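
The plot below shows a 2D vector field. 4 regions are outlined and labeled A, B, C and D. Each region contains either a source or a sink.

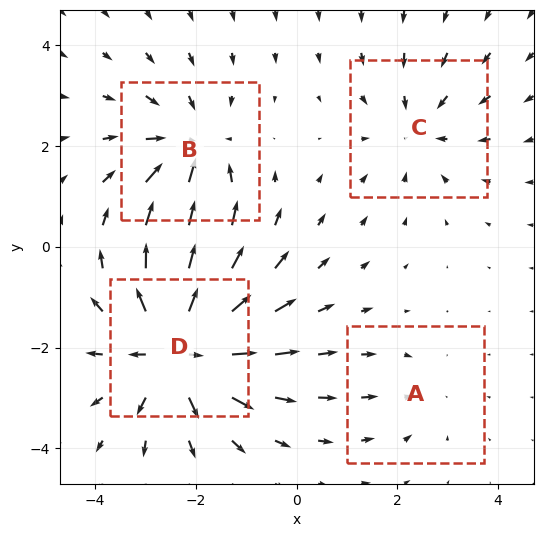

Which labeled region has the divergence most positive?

Divergence at each region's feature centre — A: about -2, B: about -4, C: about -3, D: about +7. Region D is most positive.

D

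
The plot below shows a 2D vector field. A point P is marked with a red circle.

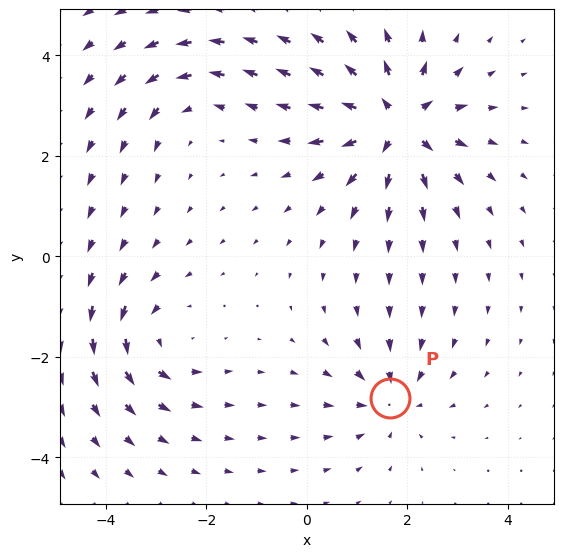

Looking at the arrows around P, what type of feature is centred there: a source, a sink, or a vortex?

sink

At P (1.7, -2.8) the arrows converge inward. Divergence about -3, curl ≈0 — negative divergence with near-zero curl is a sink.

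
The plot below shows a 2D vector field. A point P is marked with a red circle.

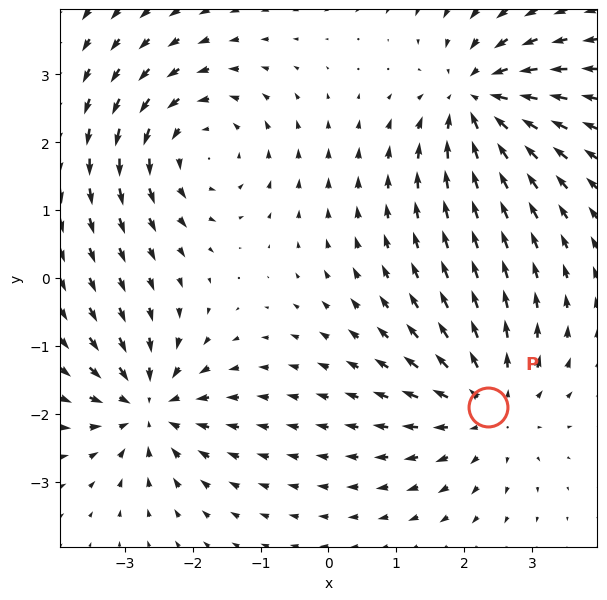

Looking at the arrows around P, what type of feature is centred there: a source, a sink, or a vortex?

At P (2.3, -1.9) the arrows spread outward. Divergence about +5, curl ≈0 — positive divergence with near-zero curl is a source.

source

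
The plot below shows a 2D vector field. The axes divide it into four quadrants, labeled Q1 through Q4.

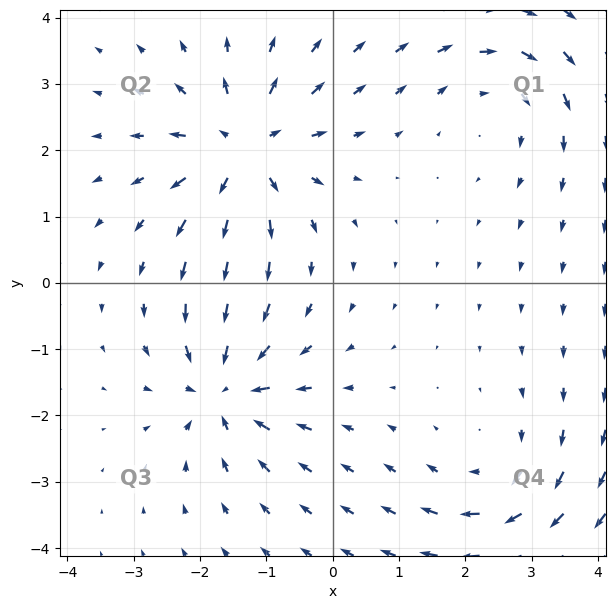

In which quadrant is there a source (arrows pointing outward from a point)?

The source sits at approximately (-1.3, 2.0), which lies in quadrant Q2. The divergence there is about +5, positive as expected for a source.

Q2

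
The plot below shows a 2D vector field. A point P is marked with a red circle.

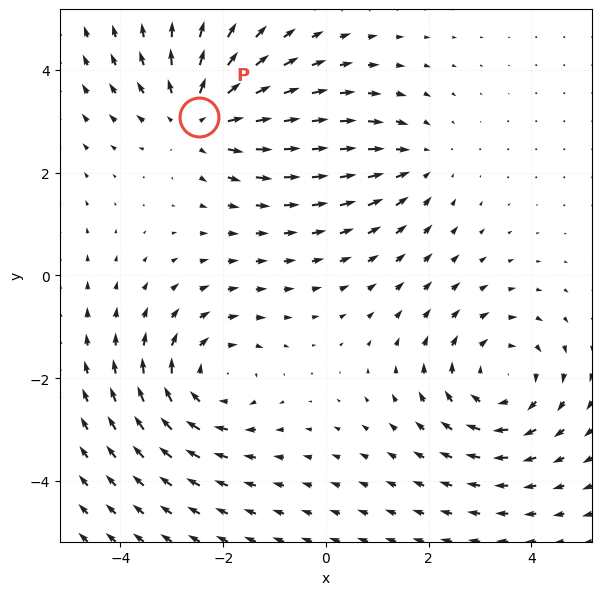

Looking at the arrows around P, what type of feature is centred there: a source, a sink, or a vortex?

source

At P (-2.5, 3.1) the arrows spread outward. Divergence about +4, curl ≈0 — positive divergence with near-zero curl is a source.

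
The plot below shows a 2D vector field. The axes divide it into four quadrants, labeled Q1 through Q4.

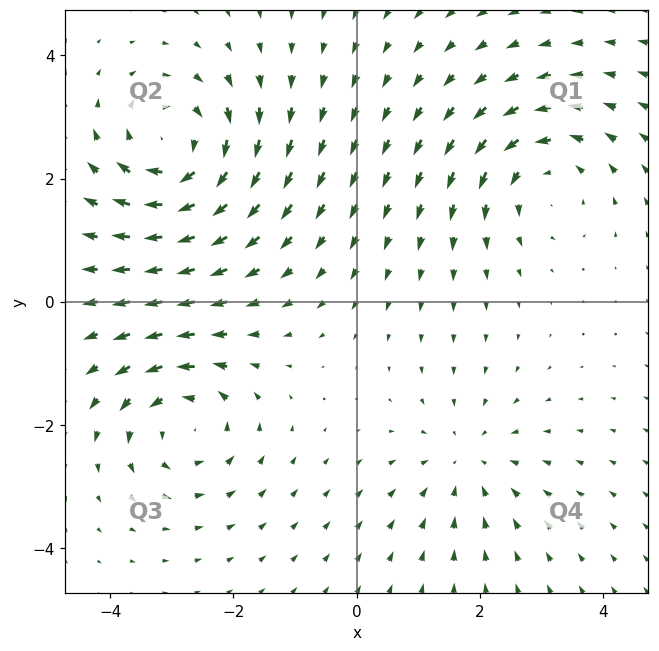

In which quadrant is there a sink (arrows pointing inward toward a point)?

The sink sits at approximately (1.8, -2.6), which lies in quadrant Q4. The divergence there is about -3, negative as expected for a sink.

Q4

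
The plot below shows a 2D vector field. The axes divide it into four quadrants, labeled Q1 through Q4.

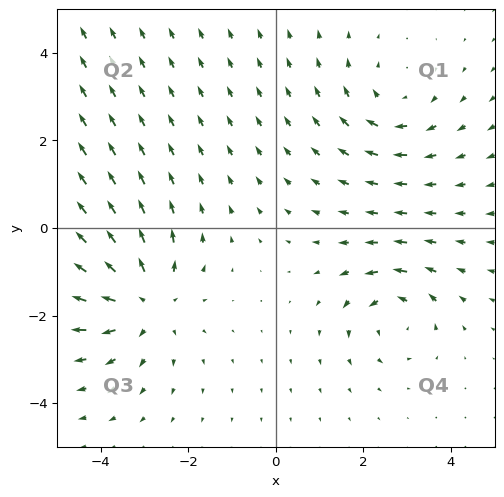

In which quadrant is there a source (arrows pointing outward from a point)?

The source sits at approximately (-3.0, -1.7), which lies in quadrant Q3. The divergence there is about +4, positive as expected for a source.

Q3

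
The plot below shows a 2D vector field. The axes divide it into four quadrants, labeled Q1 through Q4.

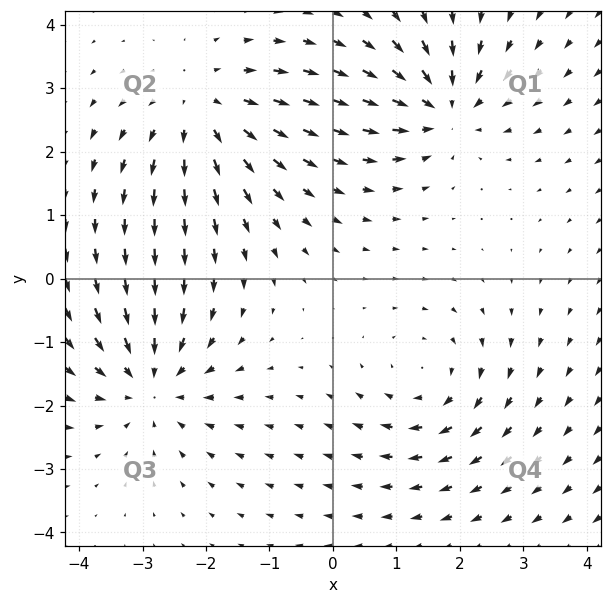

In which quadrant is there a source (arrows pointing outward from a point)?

Q2

The source sits at approximately (-2.0, 2.7), which lies in quadrant Q2. The divergence there is about +4, positive as expected for a source.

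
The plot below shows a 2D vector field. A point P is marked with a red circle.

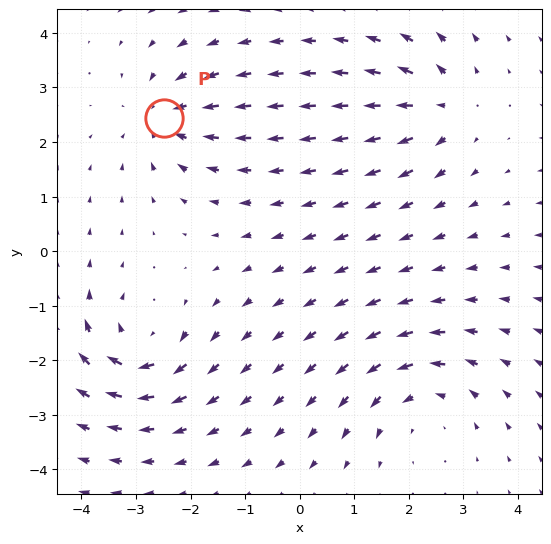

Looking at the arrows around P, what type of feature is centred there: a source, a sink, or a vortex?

At P (-2.5, 2.4) the arrows converge inward. Divergence about -4, curl ≈0 — negative divergence with near-zero curl is a sink.

sink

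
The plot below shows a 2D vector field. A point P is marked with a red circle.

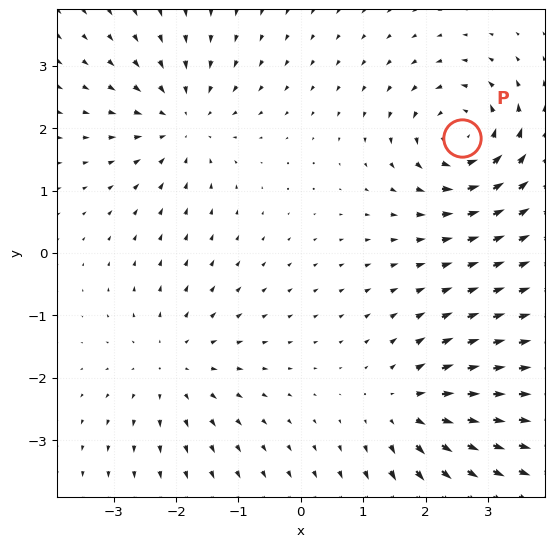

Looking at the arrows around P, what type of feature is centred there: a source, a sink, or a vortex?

vortex

At P (2.6, 1.8) the arrows circulate counterclockwise. Divergence ≈0, curl about +7 — near-zero divergence with nonzero curl is a vortex.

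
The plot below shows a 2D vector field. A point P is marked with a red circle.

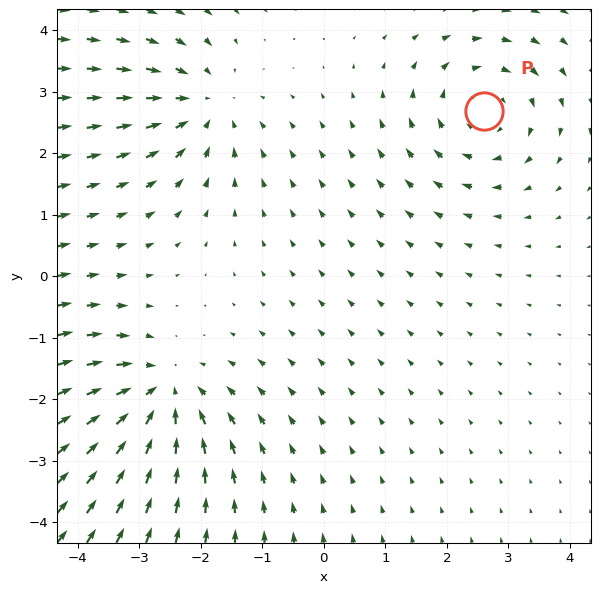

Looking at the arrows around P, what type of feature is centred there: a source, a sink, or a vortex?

vortex

At P (2.6, 2.7) the arrows circulate clockwise. Divergence ≈0, curl about -4 — near-zero divergence with nonzero curl is a vortex.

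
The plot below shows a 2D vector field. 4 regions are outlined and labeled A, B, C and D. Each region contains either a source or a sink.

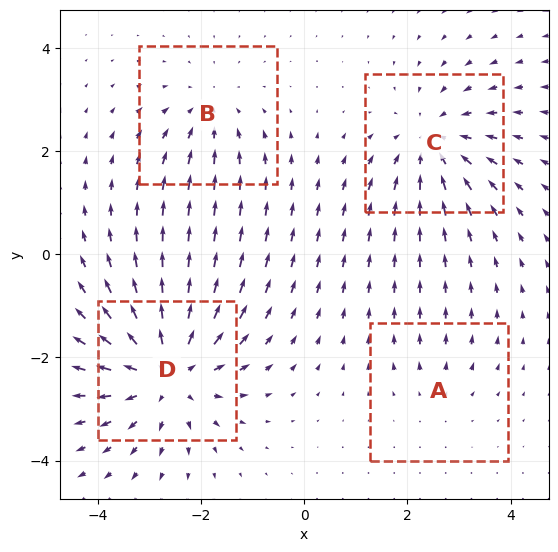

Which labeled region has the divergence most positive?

Divergence at each region's feature centre — A: about +2, B: about -3, C: about -4, D: about +6. Region D is most positive.

D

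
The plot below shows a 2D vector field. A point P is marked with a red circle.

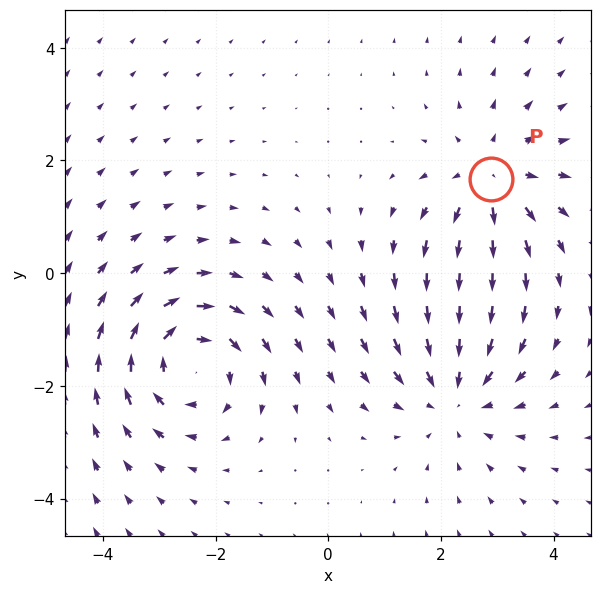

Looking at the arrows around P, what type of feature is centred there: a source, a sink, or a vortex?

source

At P (2.9, 1.7) the arrows spread outward. Divergence about +4, curl ≈0 — positive divergence with near-zero curl is a source.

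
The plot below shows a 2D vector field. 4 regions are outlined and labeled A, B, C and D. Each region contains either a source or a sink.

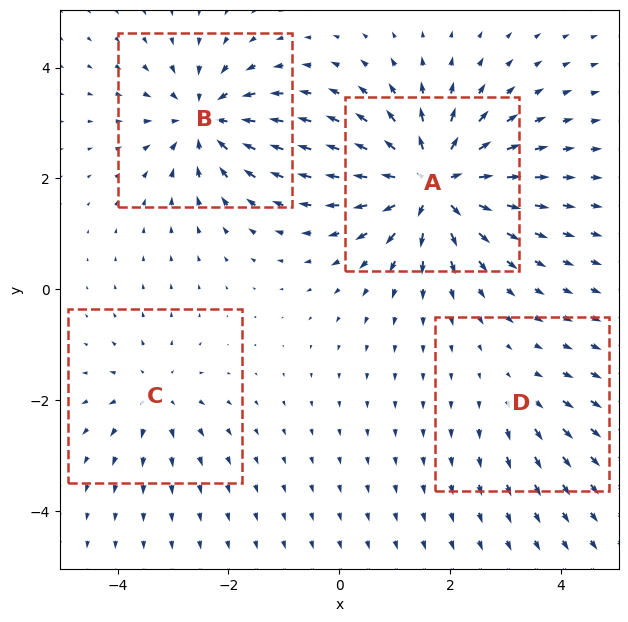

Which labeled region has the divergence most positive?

A

Divergence at each region's feature centre — A: about +9, B: about -6, C: about +4, D: about +3. Region A is most positive.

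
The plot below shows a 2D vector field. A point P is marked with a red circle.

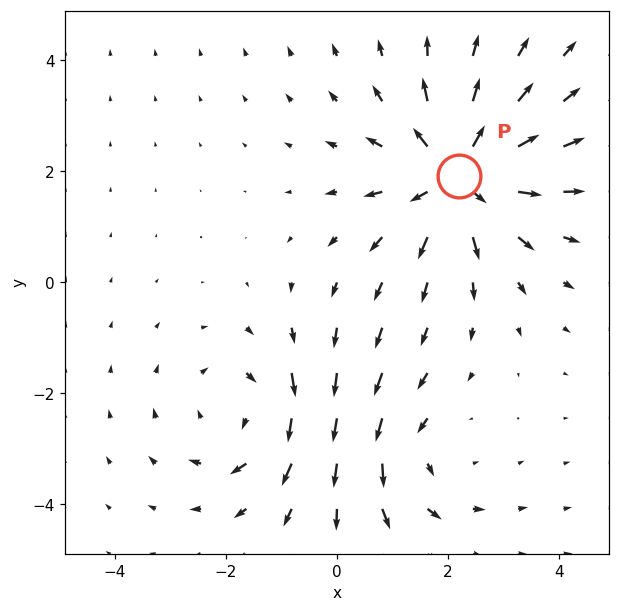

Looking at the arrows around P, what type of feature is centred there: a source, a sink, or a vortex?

At P (2.2, 1.9) the arrows spread outward. Divergence about +5, curl ≈0 — positive divergence with near-zero curl is a source.

source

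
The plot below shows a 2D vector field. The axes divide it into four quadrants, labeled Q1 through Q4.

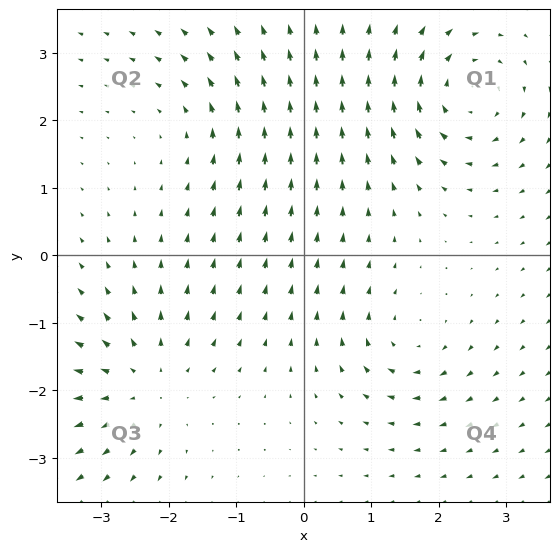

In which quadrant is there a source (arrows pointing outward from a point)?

The source sits at approximately (-2.3, -1.9), which lies in quadrant Q3. The divergence there is about +4, positive as expected for a source.

Q3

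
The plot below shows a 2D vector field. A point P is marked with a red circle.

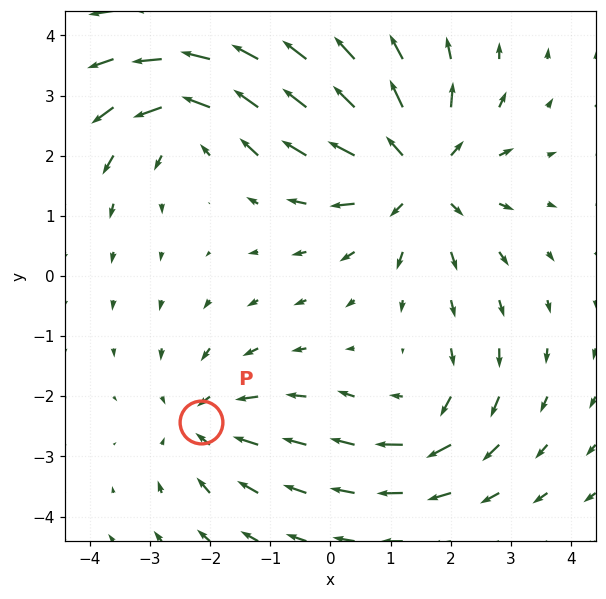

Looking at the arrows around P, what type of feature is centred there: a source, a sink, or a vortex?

sink

At P (-2.1, -2.4) the arrows converge inward. Divergence about -3, curl ≈0 — negative divergence with near-zero curl is a sink.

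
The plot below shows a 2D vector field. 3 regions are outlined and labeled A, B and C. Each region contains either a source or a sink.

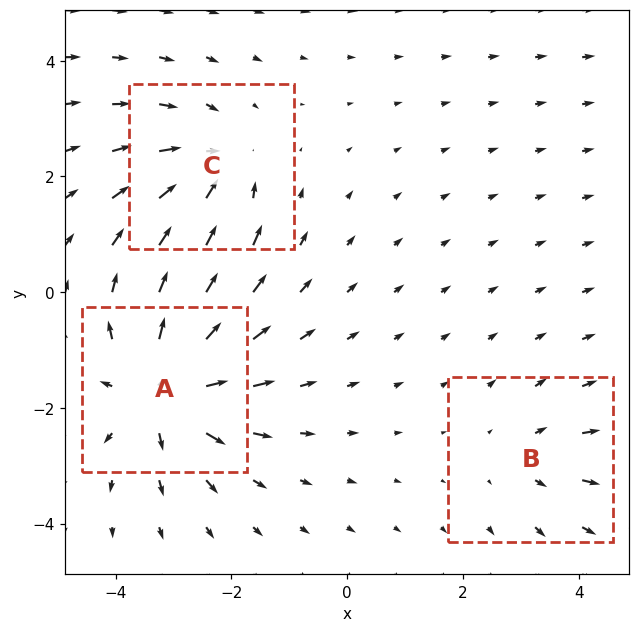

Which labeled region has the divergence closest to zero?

B

Divergence at each region's feature centre — A: about +6, B: about +2, C: about -4. Region B is closest to zero.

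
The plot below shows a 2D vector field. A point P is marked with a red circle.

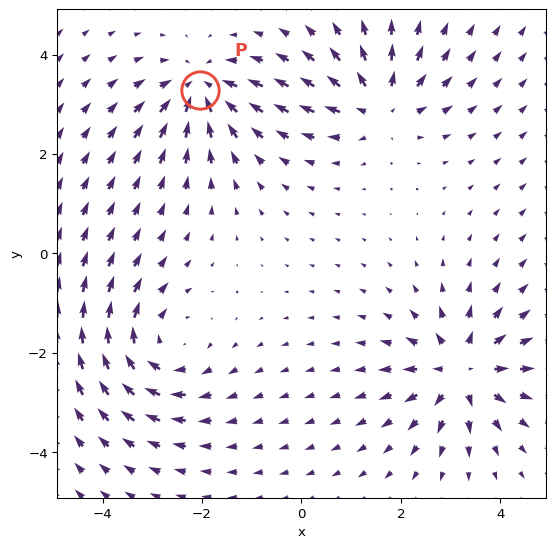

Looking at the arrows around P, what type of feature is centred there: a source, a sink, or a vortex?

sink

At P (-2.0, 3.3) the arrows converge inward. Divergence about -5, curl ≈0 — negative divergence with near-zero curl is a sink.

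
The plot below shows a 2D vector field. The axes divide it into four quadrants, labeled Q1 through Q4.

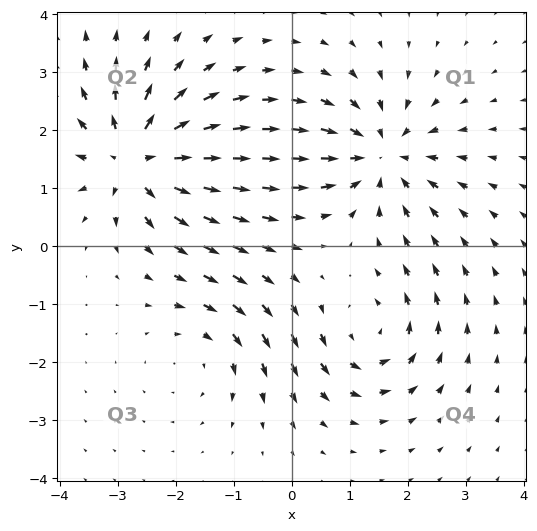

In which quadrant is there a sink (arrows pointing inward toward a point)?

Q1

The sink sits at approximately (1.6, 1.6), which lies in quadrant Q1. The divergence there is about -5, negative as expected for a sink.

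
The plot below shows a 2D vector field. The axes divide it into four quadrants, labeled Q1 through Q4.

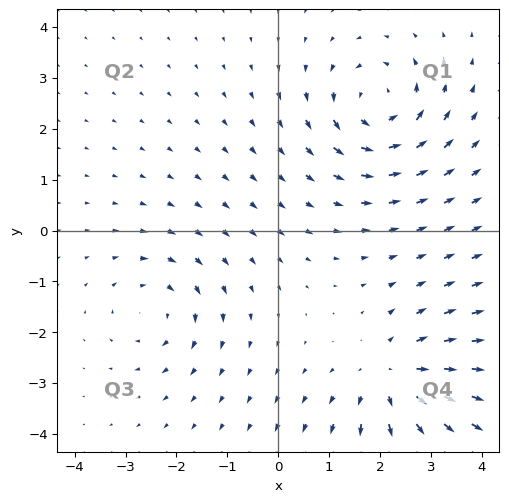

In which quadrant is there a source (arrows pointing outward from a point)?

The source sits at approximately (2.3, -2.9), which lies in quadrant Q4. The divergence there is about +4, positive as expected for a source.

Q4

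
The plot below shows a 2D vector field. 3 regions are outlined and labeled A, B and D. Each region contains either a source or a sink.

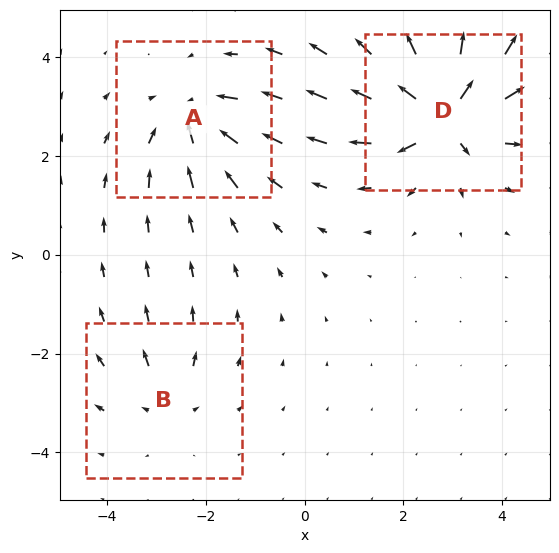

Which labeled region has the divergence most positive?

D

Divergence at each region's feature centre — A: about -4, B: about +2, D: about +6. Region D is most positive.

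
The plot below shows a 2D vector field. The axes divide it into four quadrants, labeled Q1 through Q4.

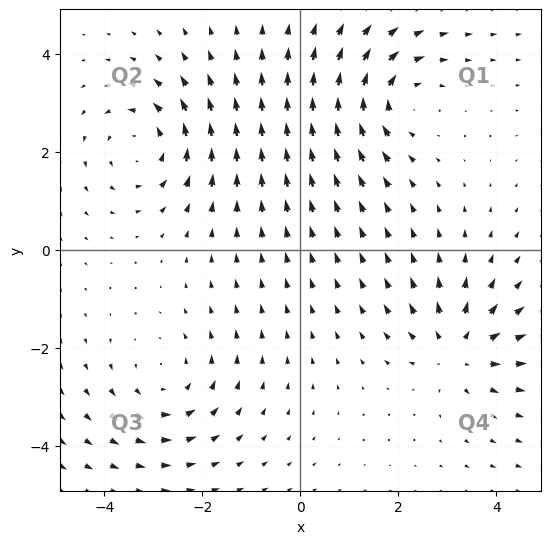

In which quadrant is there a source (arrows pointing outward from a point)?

The source sits at approximately (3.2, -2.0), which lies in quadrant Q4. The divergence there is about +5, positive as expected for a source.

Q4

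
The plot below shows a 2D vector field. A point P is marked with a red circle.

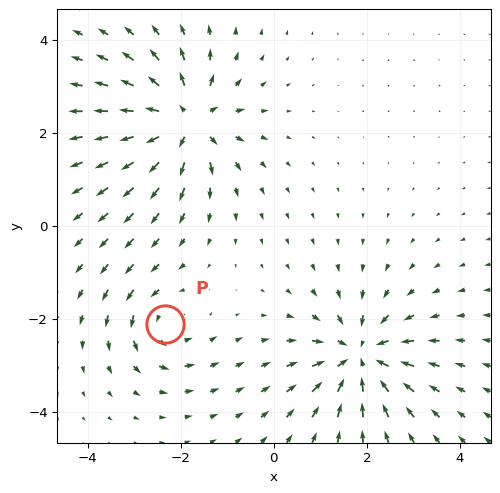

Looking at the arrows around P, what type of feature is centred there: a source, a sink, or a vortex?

vortex

At P (-2.3, -2.1) the arrows circulate counterclockwise. Divergence ≈0, curl about +4 — near-zero divergence with nonzero curl is a vortex.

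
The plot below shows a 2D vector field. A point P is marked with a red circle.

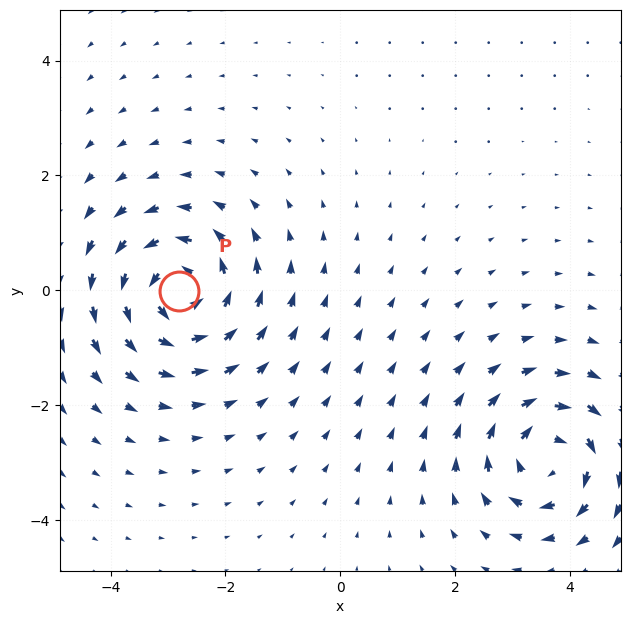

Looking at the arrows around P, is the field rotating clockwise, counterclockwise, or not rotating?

counterclockwise

Near P at (-2.8, -0.0) the arrows circulate counterclockwise. The curl (z-component) there is about +6; positive curl means counterclockwise rotation.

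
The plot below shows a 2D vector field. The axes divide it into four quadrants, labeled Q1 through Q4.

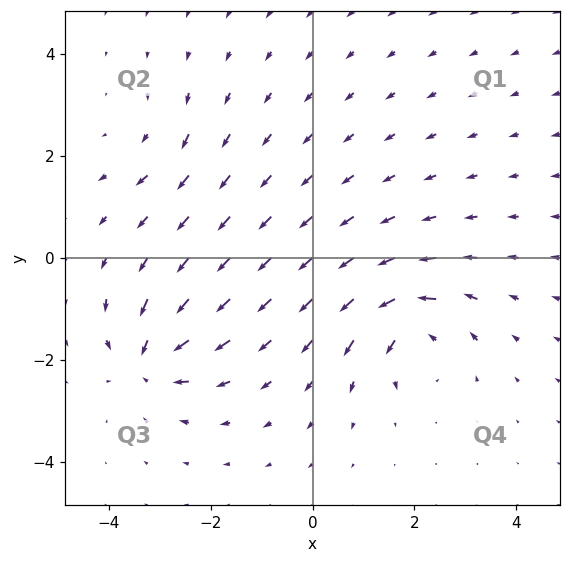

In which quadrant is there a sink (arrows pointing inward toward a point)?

Q3

The sink sits at approximately (-3.2, -2.0), which lies in quadrant Q3. The divergence there is about -7, negative as expected for a sink.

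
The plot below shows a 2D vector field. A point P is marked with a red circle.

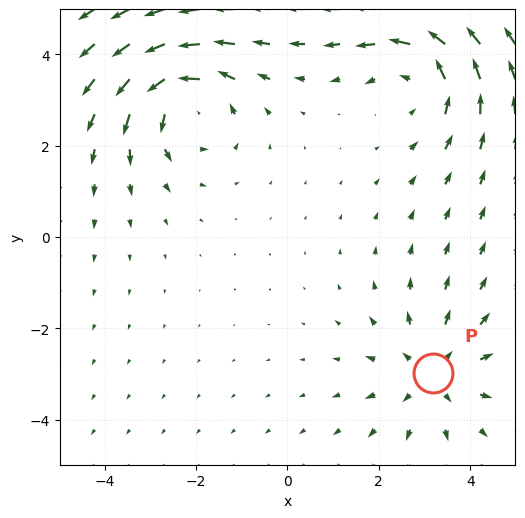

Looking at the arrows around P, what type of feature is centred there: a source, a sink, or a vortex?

At P (3.2, -3.0) the arrows spread outward. Divergence about +3, curl ≈0 — positive divergence with near-zero curl is a source.

source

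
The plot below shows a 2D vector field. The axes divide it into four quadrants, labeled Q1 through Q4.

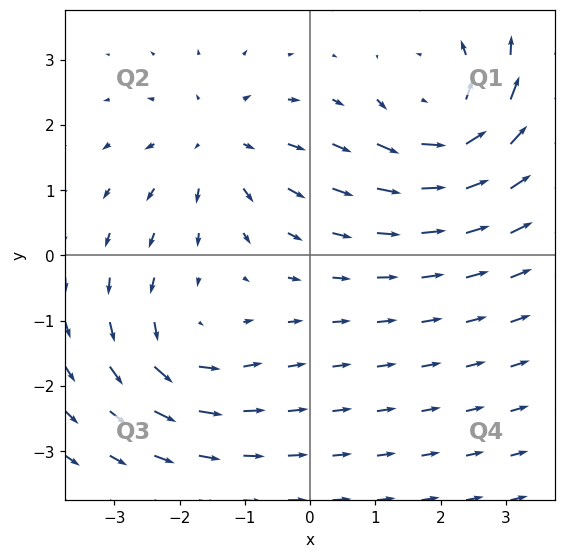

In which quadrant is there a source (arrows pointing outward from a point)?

Q2

The source sits at approximately (-1.4, 1.7), which lies in quadrant Q2. The divergence there is about +3, positive as expected for a source.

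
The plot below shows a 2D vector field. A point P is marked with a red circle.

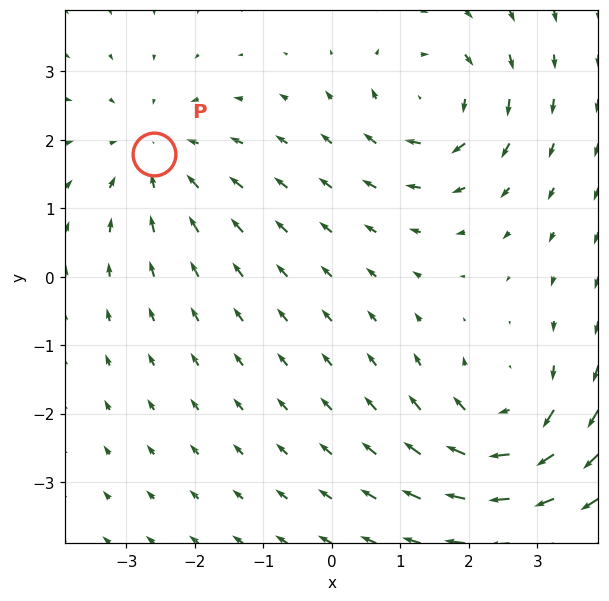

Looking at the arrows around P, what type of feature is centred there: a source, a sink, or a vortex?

sink

At P (-2.6, 1.8) the arrows converge inward. Divergence about -3, curl ≈0 — negative divergence with near-zero curl is a sink.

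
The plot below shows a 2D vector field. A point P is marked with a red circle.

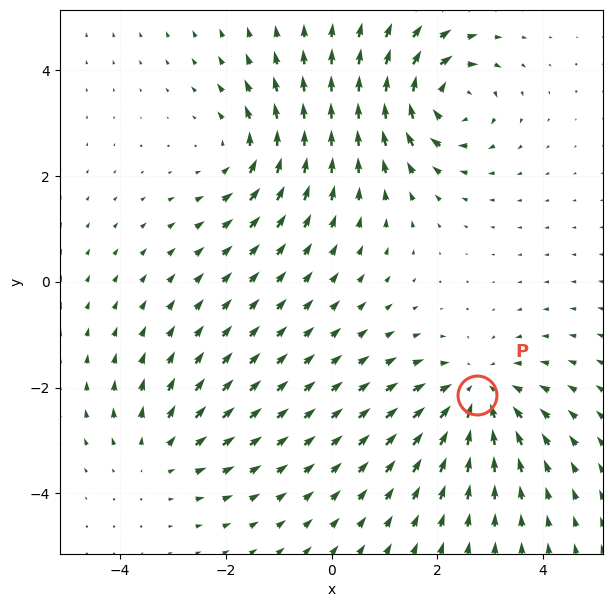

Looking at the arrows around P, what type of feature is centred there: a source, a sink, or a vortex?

sink

At P (2.8, -2.2) the arrows converge inward. Divergence about -4, curl ≈0 — negative divergence with near-zero curl is a sink.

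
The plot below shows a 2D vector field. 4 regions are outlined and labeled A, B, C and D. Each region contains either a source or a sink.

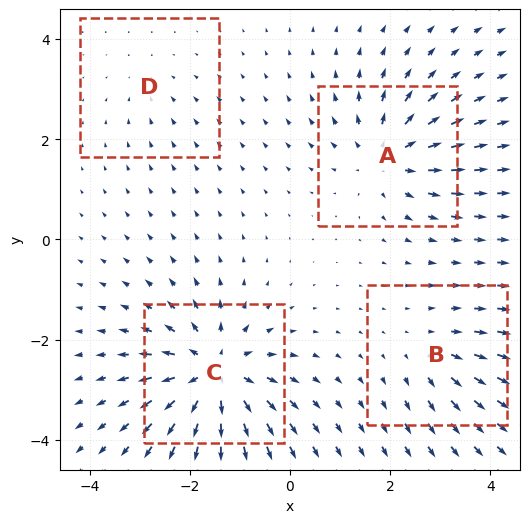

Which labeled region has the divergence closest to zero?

Divergence at each region's feature centre — A: about +6, B: about +4, C: about +9, D: about -2. Region D is closest to zero.

D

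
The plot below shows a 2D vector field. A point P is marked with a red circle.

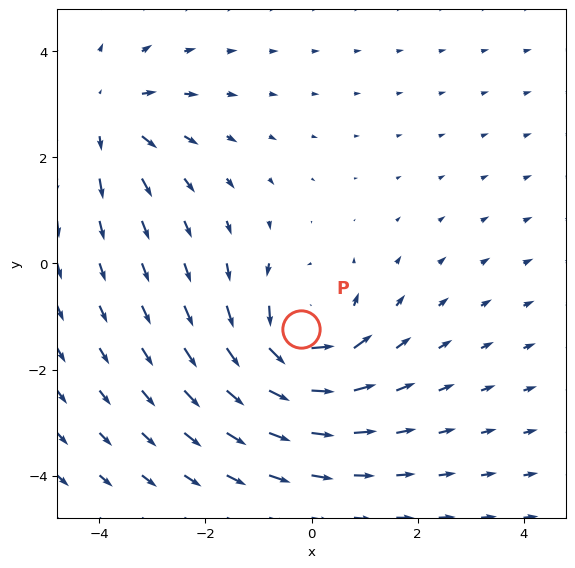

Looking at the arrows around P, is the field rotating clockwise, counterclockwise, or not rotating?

counterclockwise

Near P at (-0.2, -1.2) the arrows circulate counterclockwise. The curl (z-component) there is about +4; positive curl means counterclockwise rotation.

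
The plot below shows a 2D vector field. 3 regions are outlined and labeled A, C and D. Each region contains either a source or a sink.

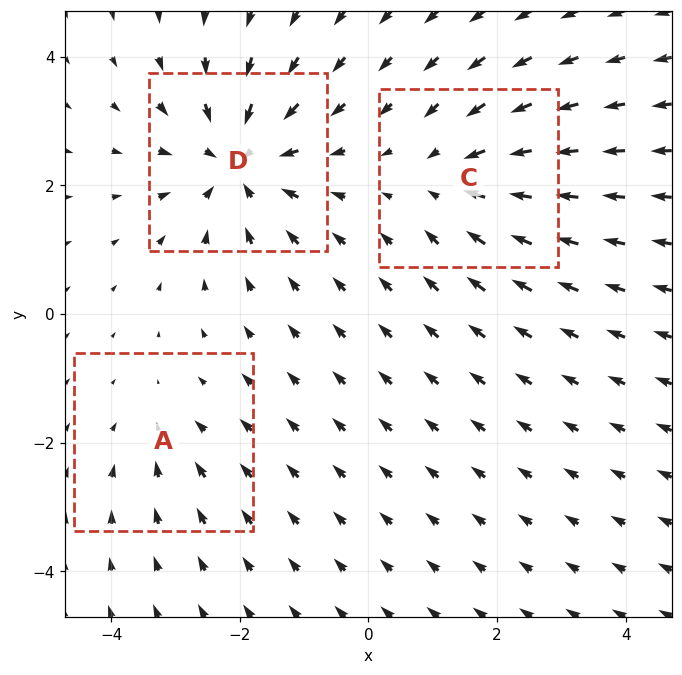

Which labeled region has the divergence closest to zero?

Divergence at each region's feature centre — A: about -2, C: about -3, D: about -5. Region A is closest to zero.

A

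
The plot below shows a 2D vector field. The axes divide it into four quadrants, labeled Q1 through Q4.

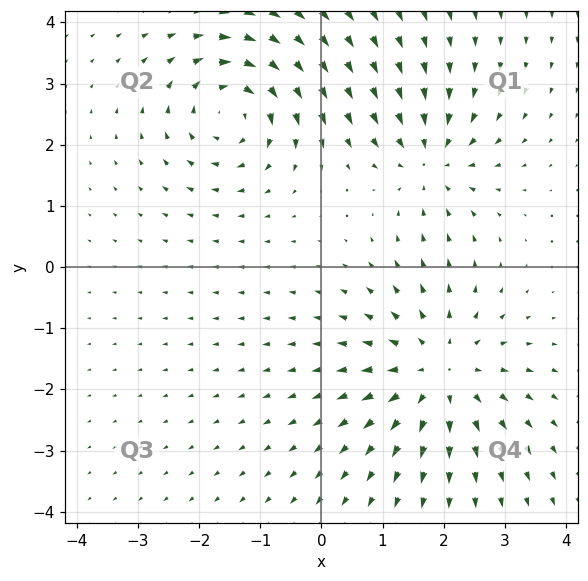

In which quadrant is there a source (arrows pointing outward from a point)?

The source sits at approximately (1.9, -1.7), which lies in quadrant Q4. The divergence there is about +3, positive as expected for a source.

Q4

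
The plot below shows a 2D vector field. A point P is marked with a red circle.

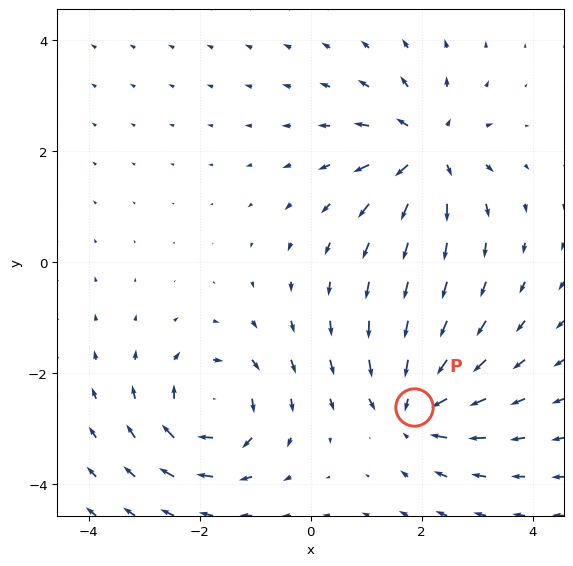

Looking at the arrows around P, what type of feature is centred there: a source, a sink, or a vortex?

At P (1.9, -2.6) the arrows converge inward. Divergence about -5, curl ≈0 — negative divergence with near-zero curl is a sink.

sink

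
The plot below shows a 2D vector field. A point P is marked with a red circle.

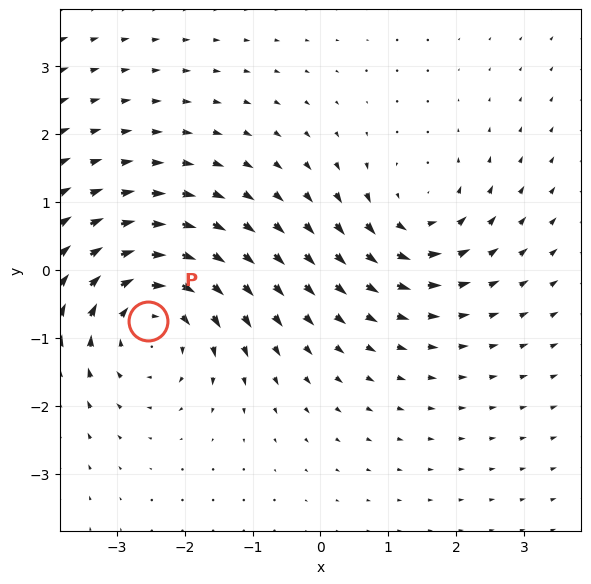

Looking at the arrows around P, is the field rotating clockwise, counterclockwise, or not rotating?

clockwise

Near P at (-2.5, -0.8) the arrows circulate clockwise. The curl (z-component) there is about -4; negative curl means clockwise rotation.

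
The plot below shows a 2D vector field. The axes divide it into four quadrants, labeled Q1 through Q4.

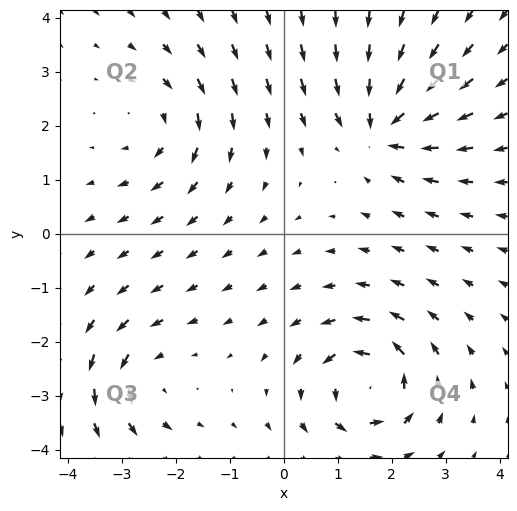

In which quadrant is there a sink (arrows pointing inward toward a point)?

Q1

The sink sits at approximately (1.8, 2.0), which lies in quadrant Q1. The divergence there is about -6, negative as expected for a sink.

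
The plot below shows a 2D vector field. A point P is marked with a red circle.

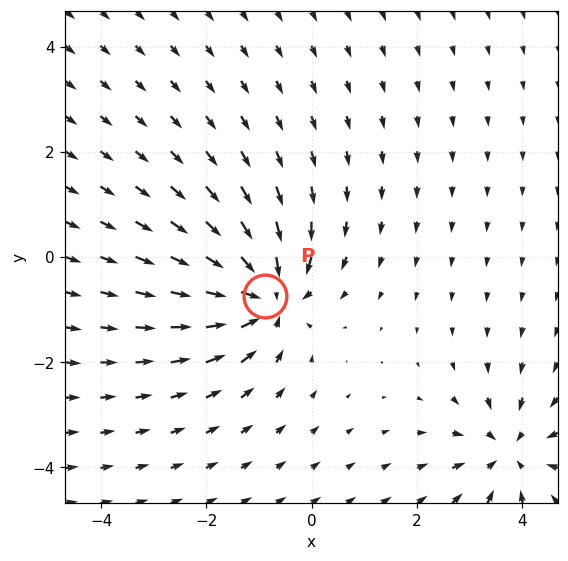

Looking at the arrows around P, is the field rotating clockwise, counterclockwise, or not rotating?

not rotating

Near P at (-0.9, -0.8) the arrows show no circulation. The curl there is ≈0.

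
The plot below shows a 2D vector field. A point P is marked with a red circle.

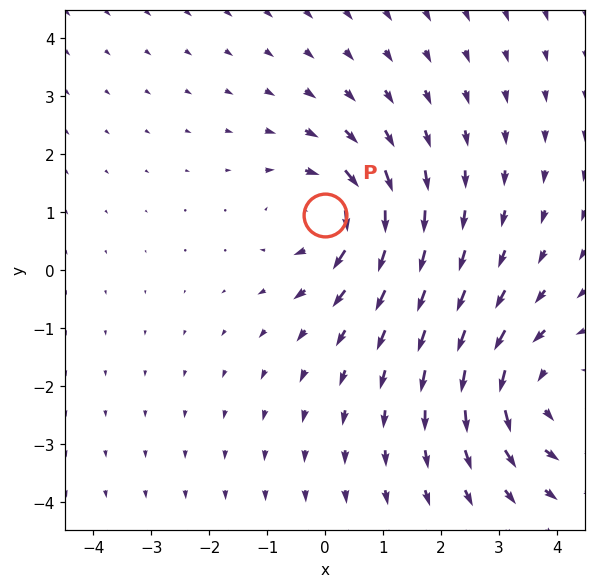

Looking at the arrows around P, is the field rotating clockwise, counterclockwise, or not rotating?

clockwise

Near P at (0.0, 1.0) the arrows circulate clockwise. The curl (z-component) there is about -5; negative curl means clockwise rotation.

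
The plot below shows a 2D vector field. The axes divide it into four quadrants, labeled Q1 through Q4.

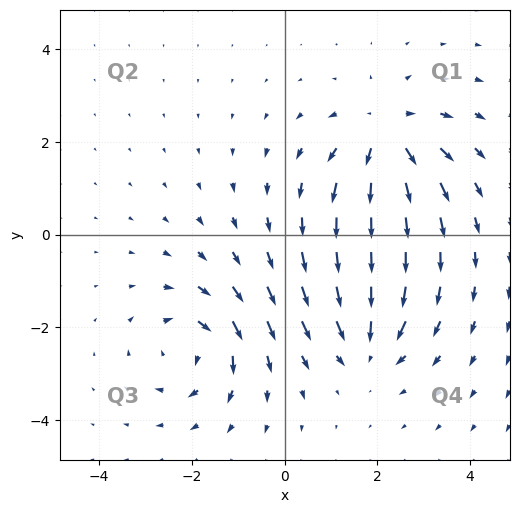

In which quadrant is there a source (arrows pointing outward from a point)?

The source sits at approximately (2.2, 2.2), which lies in quadrant Q1. The divergence there is about +4, positive as expected for a source.

Q1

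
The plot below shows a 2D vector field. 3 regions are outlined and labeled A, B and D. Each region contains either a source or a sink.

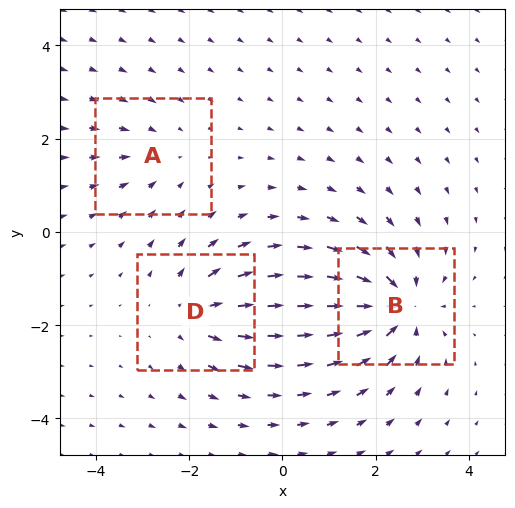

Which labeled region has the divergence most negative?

B

Divergence at each region's feature centre — A: about -2, B: about -5, D: about +4. Region B is most negative.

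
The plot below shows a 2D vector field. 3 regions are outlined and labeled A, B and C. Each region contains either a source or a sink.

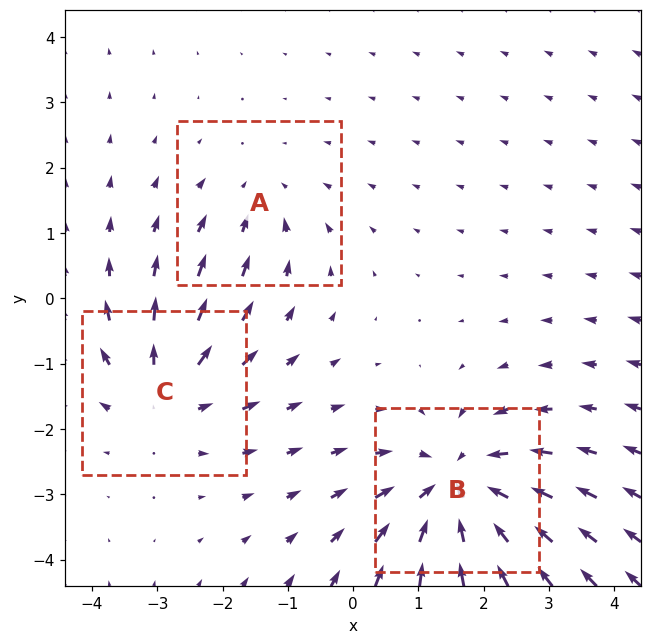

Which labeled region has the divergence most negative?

Divergence at each region's feature centre — A: about -2, B: about -5, C: about +3. Region B is most negative.

B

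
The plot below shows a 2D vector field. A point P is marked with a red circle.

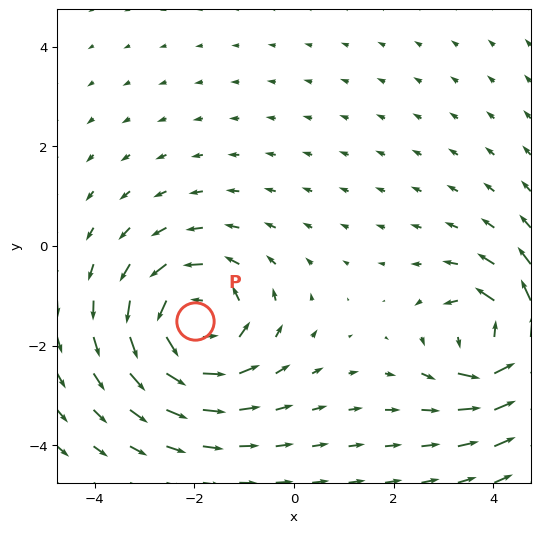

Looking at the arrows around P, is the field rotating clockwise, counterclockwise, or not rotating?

counterclockwise

Near P at (-2.0, -1.5) the arrows circulate counterclockwise. The curl (z-component) there is about +5; positive curl means counterclockwise rotation.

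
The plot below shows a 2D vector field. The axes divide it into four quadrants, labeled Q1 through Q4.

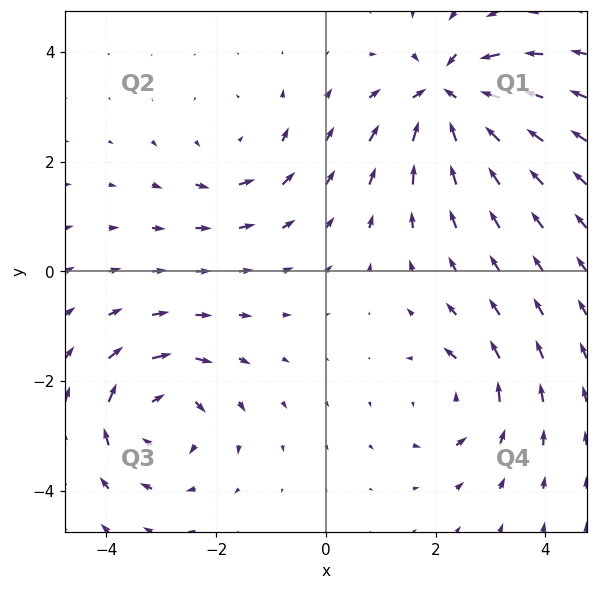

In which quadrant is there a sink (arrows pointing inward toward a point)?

The sink sits at approximately (2.2, 3.2), which lies in quadrant Q1. The divergence there is about -6, negative as expected for a sink.

Q1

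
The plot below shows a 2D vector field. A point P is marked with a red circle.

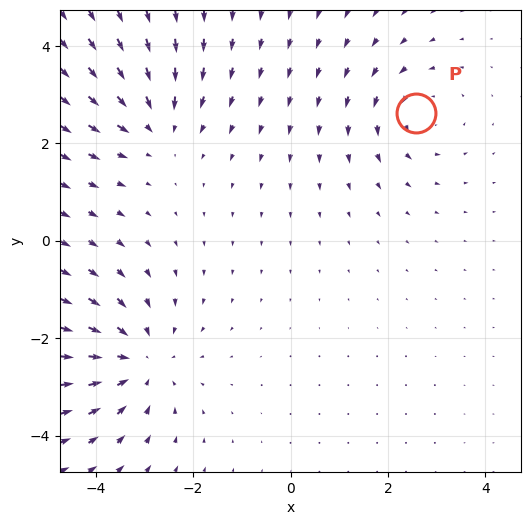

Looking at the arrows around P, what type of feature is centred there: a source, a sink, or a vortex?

vortex

At P (2.6, 2.6) the arrows circulate counterclockwise. Divergence ≈0, curl about +3 — near-zero divergence with nonzero curl is a vortex.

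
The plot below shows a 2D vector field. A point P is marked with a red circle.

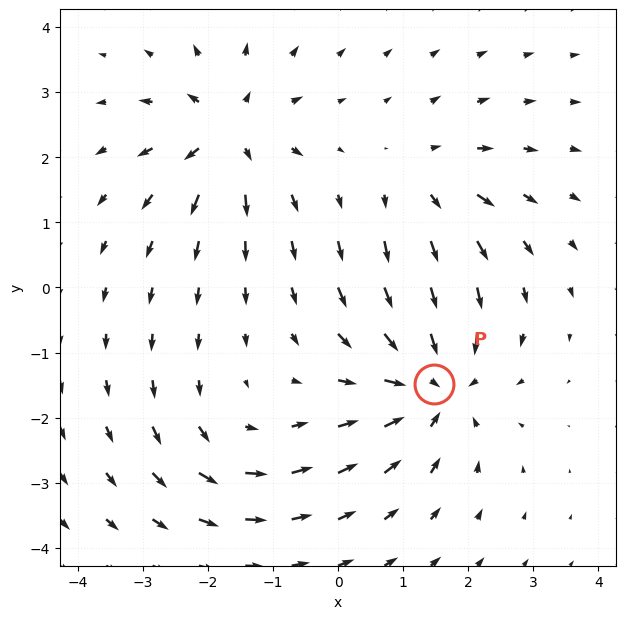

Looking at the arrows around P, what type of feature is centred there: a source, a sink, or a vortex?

sink

At P (1.5, -1.5) the arrows converge inward. Divergence about -5, curl ≈0 — negative divergence with near-zero curl is a sink.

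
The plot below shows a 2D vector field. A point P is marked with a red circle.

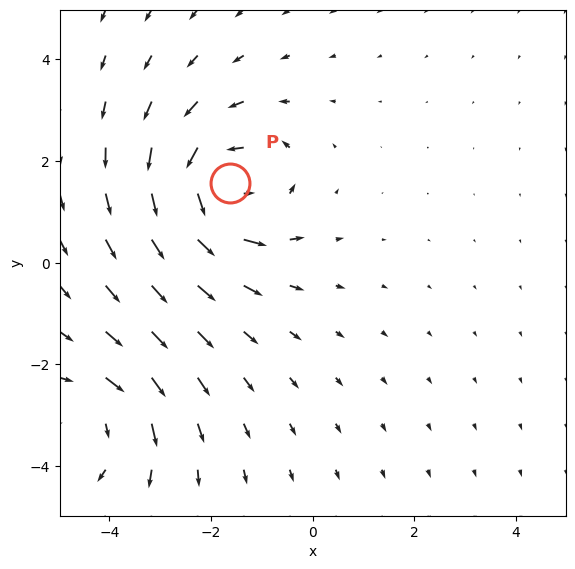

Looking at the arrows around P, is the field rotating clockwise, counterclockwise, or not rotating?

counterclockwise

Near P at (-1.6, 1.6) the arrows circulate counterclockwise. The curl (z-component) there is about +5; positive curl means counterclockwise rotation.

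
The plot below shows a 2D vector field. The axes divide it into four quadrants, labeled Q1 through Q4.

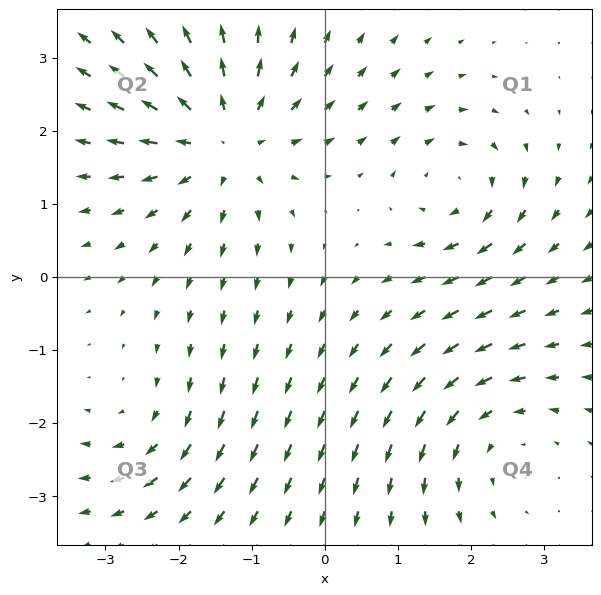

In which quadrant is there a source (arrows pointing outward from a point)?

The source sits at approximately (-1.4, 1.9), which lies in quadrant Q2. The divergence there is about +5, positive as expected for a source.

Q2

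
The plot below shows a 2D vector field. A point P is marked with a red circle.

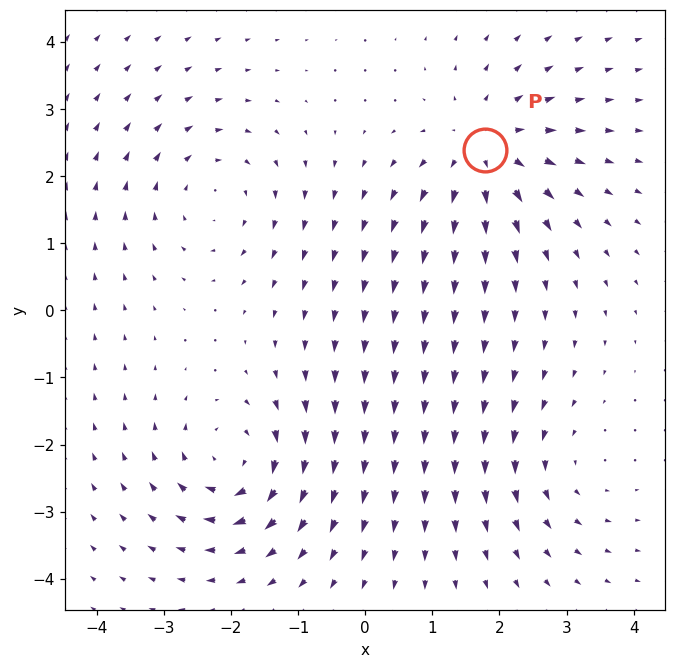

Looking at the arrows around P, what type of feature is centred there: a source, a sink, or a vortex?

At P (1.8, 2.4) the arrows spread outward. Divergence about +4, curl ≈0 — positive divergence with near-zero curl is a source.

source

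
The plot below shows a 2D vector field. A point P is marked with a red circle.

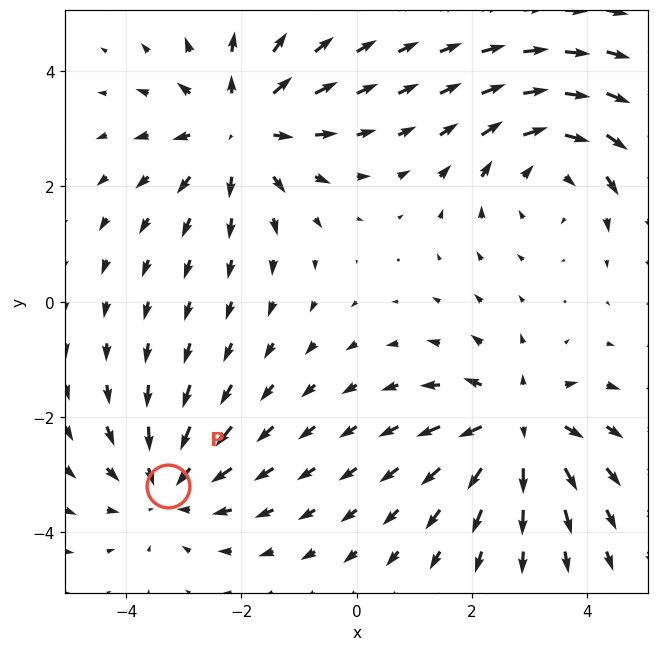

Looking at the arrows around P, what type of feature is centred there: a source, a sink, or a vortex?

At P (-3.3, -3.2) the arrows converge inward. Divergence about -3, curl ≈0 — negative divergence with near-zero curl is a sink.

sink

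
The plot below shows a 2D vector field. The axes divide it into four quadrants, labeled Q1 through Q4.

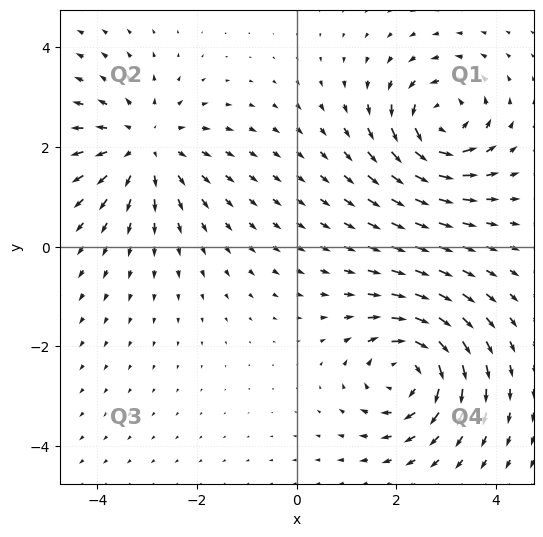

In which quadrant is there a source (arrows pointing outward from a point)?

Q2

The source sits at approximately (-3.1, 2.0), which lies in quadrant Q2. The divergence there is about +4, positive as expected for a source.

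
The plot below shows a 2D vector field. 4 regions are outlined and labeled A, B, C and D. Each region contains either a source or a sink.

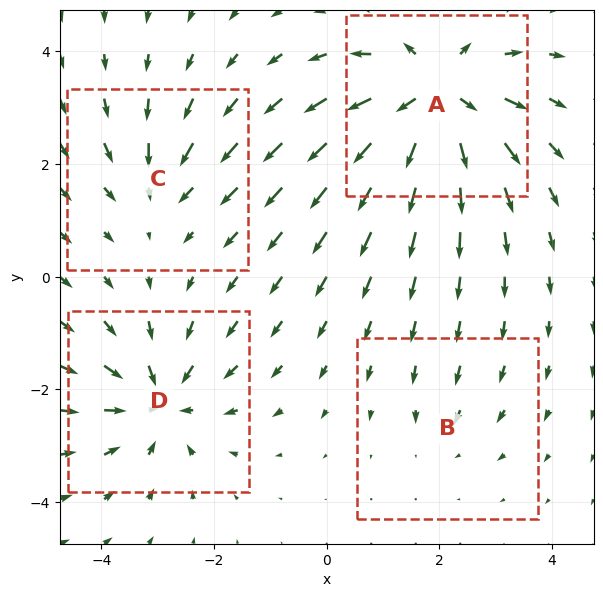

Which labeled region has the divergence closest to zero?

Divergence at each region's feature centre — A: about +8, B: about -2, C: about -3, D: about -6. Region B is closest to zero.

B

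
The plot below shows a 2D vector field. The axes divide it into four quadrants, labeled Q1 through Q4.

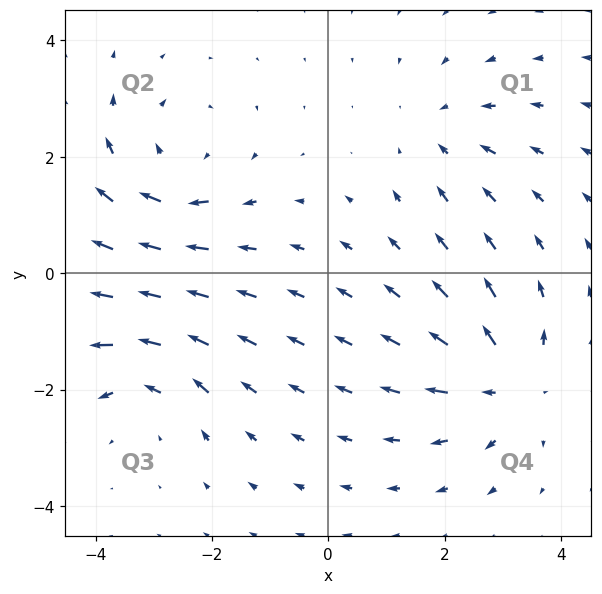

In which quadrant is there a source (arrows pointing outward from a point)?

The source sits at approximately (3.1, -1.9), which lies in quadrant Q4. The divergence there is about +5, positive as expected for a source.

Q4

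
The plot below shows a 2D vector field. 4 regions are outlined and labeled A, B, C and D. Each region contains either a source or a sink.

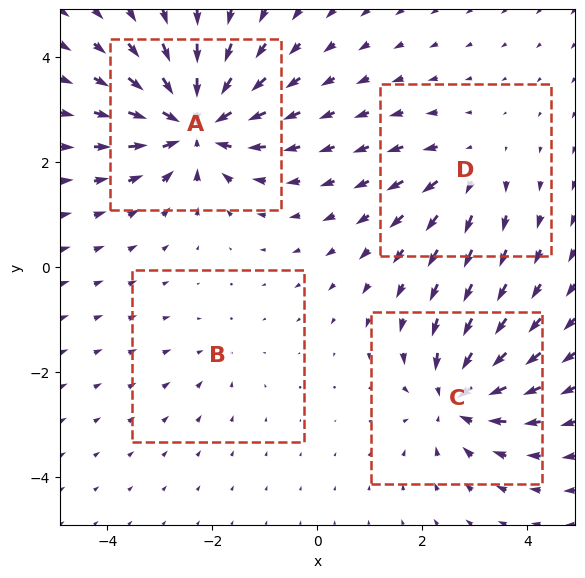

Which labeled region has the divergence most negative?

Divergence at each region's feature centre — A: about -8, B: about -2, C: about -6, D: about +4. Region A is most negative.

A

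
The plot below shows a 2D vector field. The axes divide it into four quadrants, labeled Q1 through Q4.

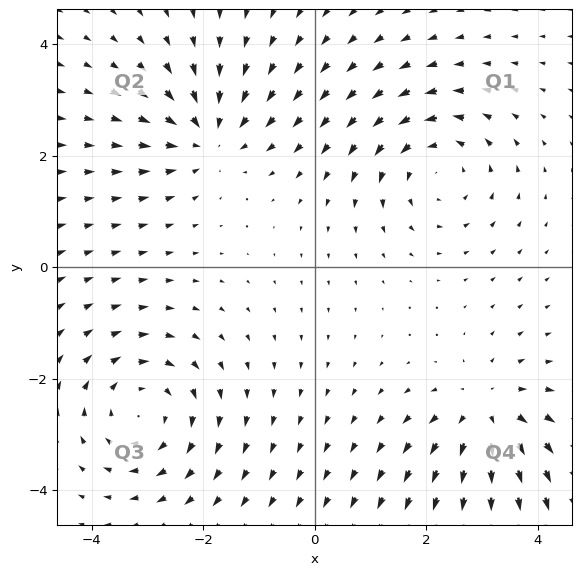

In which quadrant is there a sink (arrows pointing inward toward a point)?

Q2

The sink sits at approximately (-1.9, 2.4), which lies in quadrant Q2. The divergence there is about -5, negative as expected for a sink.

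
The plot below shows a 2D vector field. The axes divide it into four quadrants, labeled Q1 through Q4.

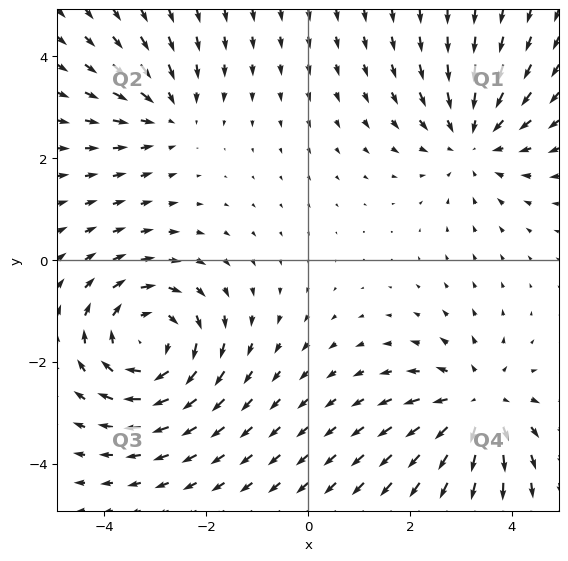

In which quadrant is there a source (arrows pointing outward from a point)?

The source sits at approximately (3.3, -2.9), which lies in quadrant Q4. The divergence there is about +4, positive as expected for a source.

Q4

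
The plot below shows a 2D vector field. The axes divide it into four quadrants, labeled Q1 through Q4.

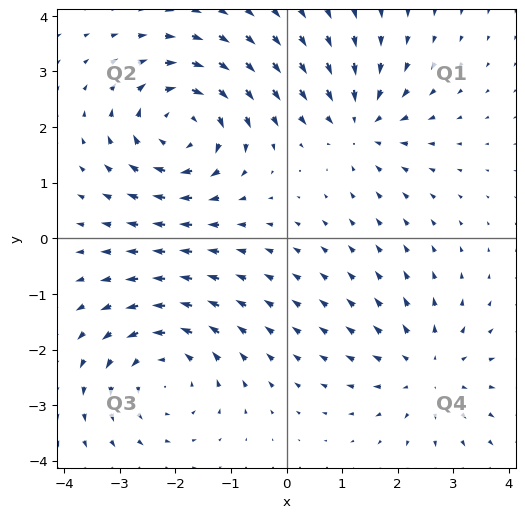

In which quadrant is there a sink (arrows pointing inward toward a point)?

The sink sits at approximately (1.3, 2.1), which lies in quadrant Q1. The divergence there is about -4, negative as expected for a sink.

Q1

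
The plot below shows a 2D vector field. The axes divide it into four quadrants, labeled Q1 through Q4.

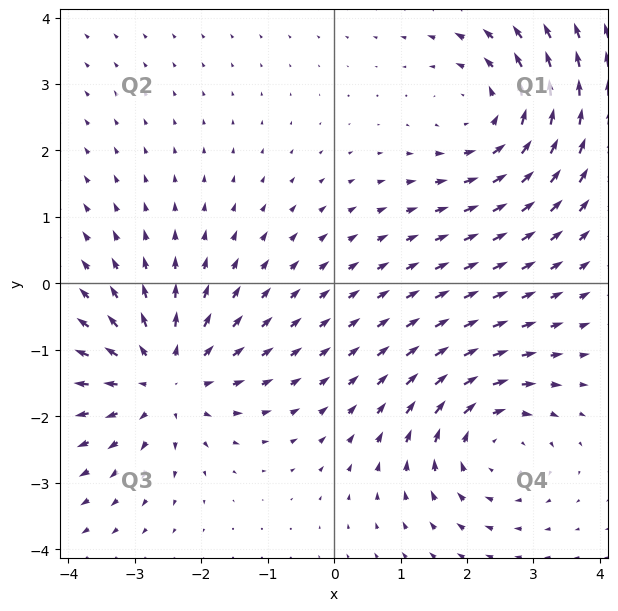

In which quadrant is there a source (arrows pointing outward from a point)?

Q3

The source sits at approximately (-2.6, -1.4), which lies in quadrant Q3. The divergence there is about +5, positive as expected for a source.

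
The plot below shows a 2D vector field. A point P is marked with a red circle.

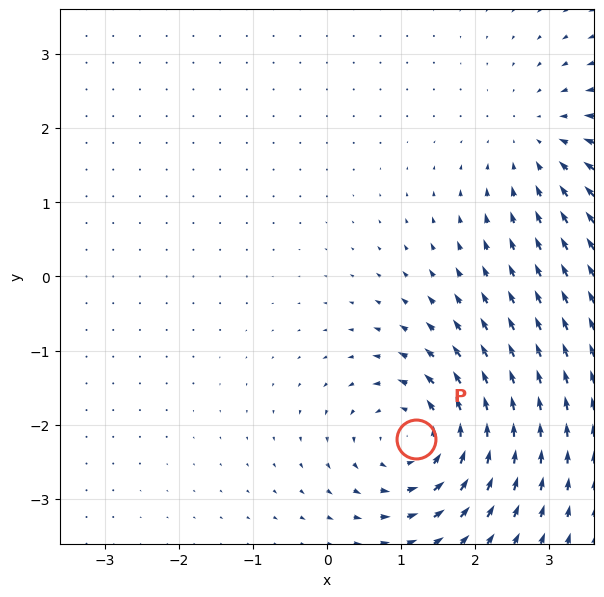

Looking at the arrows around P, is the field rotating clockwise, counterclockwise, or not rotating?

Near P at (1.2, -2.2) the arrows circulate counterclockwise. The curl (z-component) there is about +6; positive curl means counterclockwise rotation.

counterclockwise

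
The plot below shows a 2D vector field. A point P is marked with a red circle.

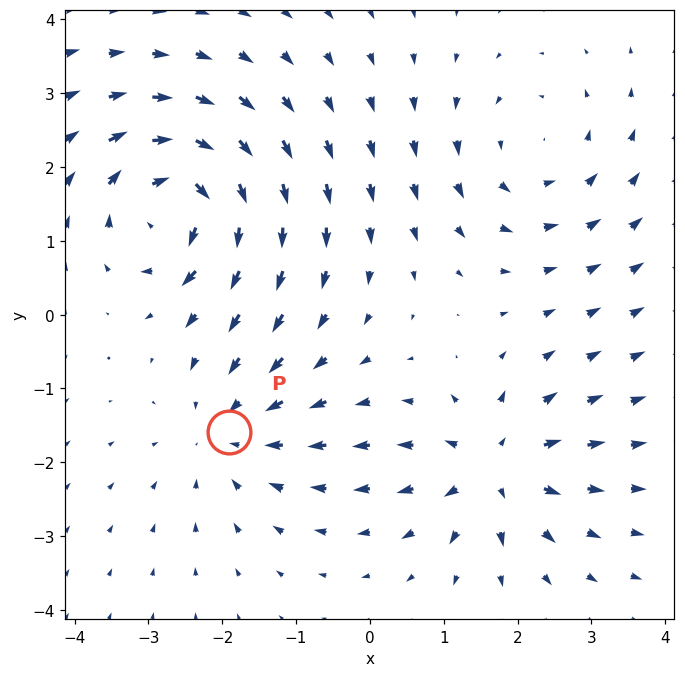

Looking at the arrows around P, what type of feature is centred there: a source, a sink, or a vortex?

At P (-1.9, -1.6) the arrows converge inward. Divergence about -3, curl ≈0 — negative divergence with near-zero curl is a sink.

sink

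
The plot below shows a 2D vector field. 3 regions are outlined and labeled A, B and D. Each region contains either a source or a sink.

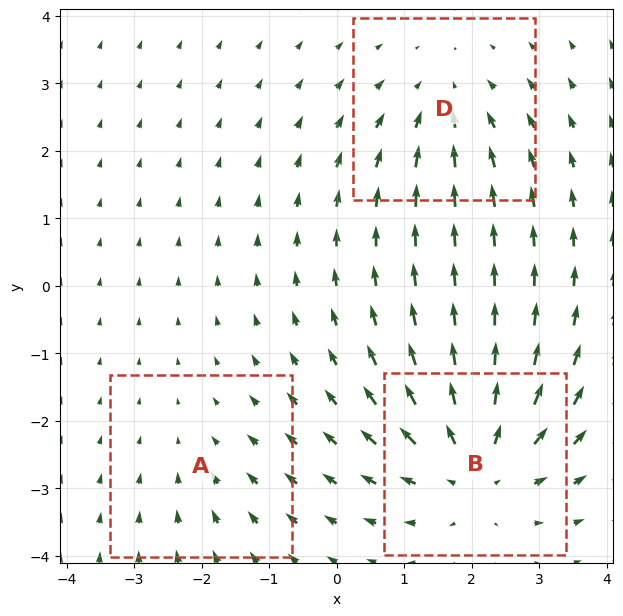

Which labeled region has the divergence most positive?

Divergence at each region's feature centre — A: about -2, B: about +5, D: about -3. Region B is most positive.

B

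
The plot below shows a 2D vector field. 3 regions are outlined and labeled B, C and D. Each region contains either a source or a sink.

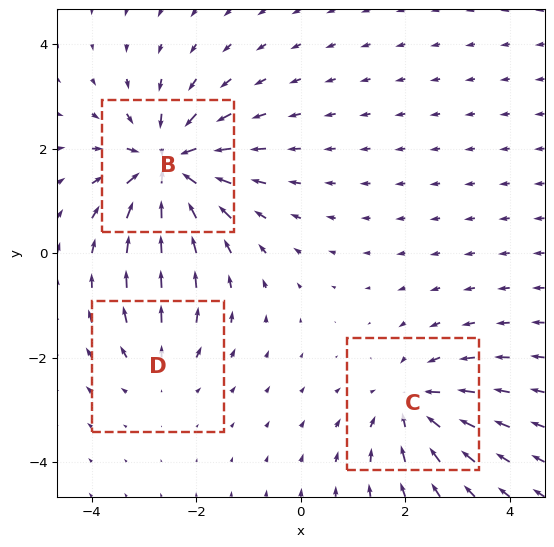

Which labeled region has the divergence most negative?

Divergence at each region's feature centre — B: about -5, C: about -4, D: about +2. Region B is most negative.

B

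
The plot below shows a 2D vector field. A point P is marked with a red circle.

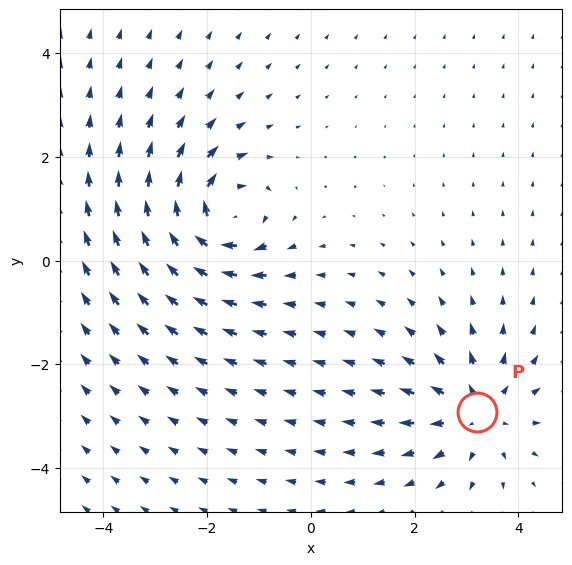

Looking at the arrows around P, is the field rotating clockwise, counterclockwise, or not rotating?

not rotating

Near P at (3.2, -2.9) the arrows show no circulation. The curl there is ≈0.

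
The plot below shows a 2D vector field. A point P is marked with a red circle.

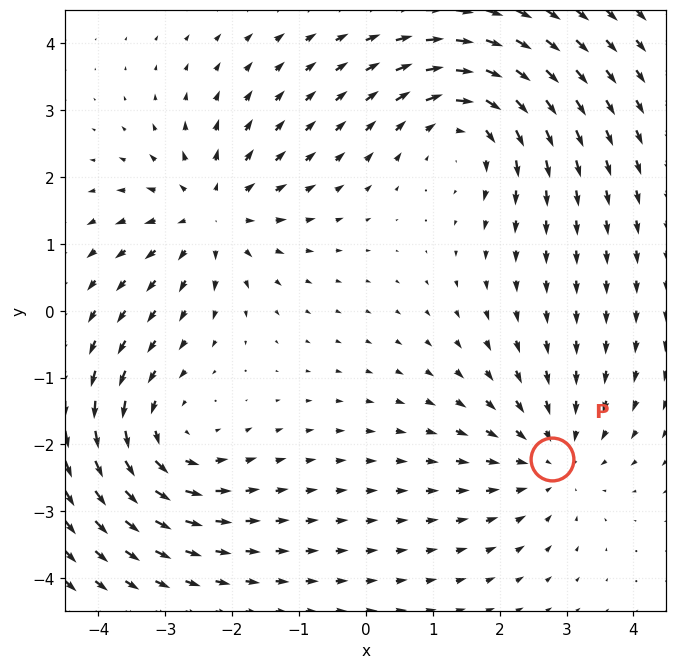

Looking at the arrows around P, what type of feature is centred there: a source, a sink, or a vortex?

At P (2.8, -2.2) the arrows converge inward. Divergence about -3, curl ≈0 — negative divergence with near-zero curl is a sink.

sink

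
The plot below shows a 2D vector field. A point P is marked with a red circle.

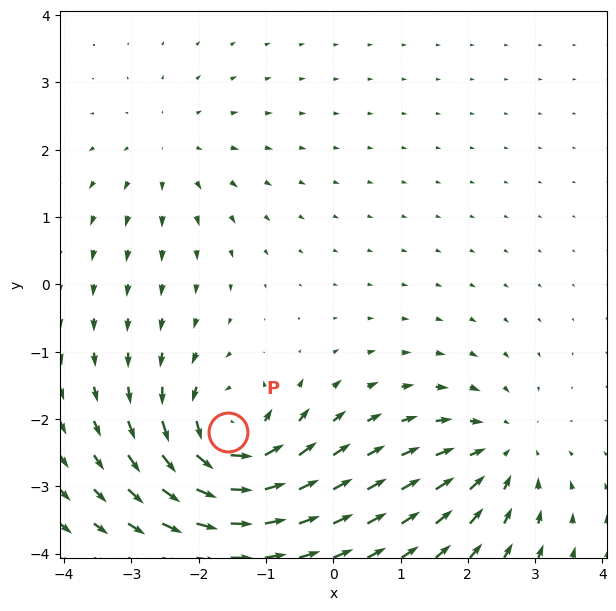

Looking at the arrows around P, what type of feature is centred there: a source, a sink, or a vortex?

vortex

At P (-1.6, -2.2) the arrows circulate counterclockwise. Divergence ≈0, curl about +7 — near-zero divergence with nonzero curl is a vortex.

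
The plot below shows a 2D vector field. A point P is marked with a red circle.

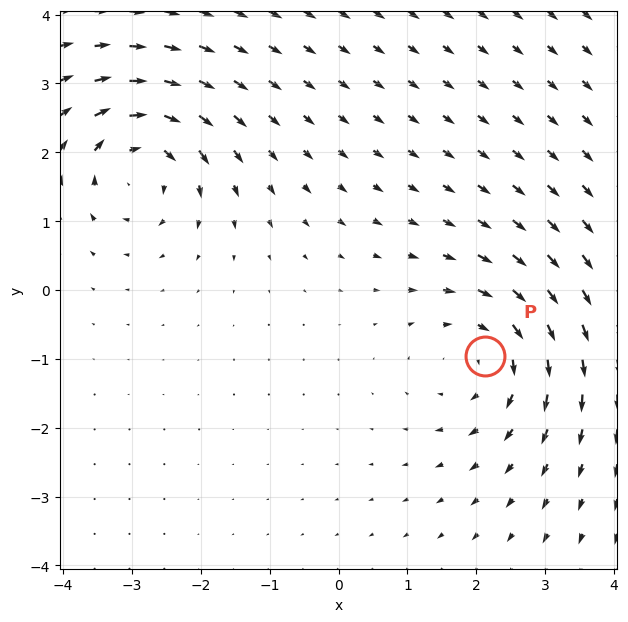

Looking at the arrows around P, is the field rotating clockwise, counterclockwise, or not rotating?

clockwise

Near P at (2.1, -1.0) the arrows circulate clockwise. The curl (z-component) there is about -4; negative curl means clockwise rotation.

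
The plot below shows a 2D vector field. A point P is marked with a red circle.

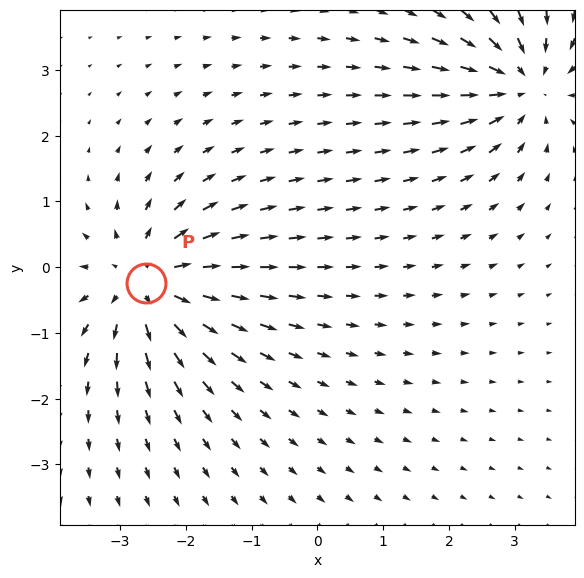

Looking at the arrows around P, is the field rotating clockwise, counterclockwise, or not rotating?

not rotating

Near P at (-2.6, -0.2) the arrows show no circulation. The curl there is ≈0.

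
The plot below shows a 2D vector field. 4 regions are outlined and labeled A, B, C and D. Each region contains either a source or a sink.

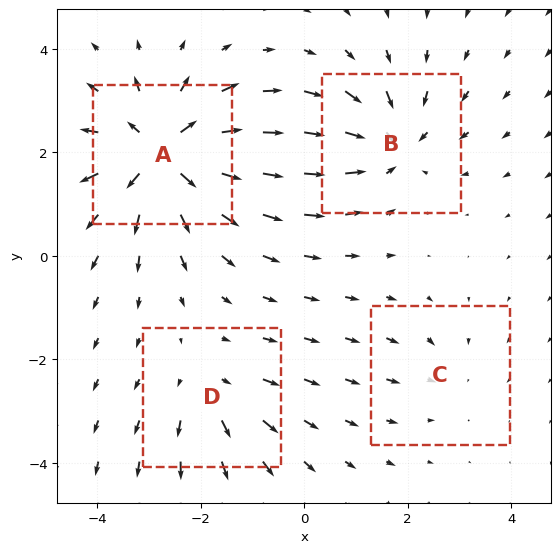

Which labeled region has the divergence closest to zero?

C

Divergence at each region's feature centre — A: about +8, B: about -5, C: about -2, D: about +3. Region C is closest to zero.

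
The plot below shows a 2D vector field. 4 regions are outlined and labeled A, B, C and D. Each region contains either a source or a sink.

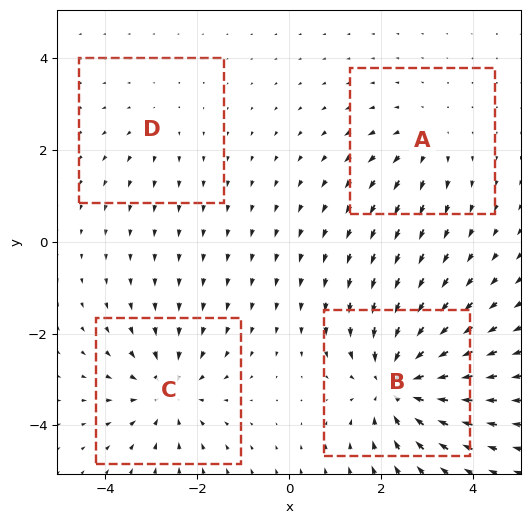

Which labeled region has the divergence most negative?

B

Divergence at each region's feature centre — A: about +3, B: about -6, C: about -4, D: about +2. Region B is most negative.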